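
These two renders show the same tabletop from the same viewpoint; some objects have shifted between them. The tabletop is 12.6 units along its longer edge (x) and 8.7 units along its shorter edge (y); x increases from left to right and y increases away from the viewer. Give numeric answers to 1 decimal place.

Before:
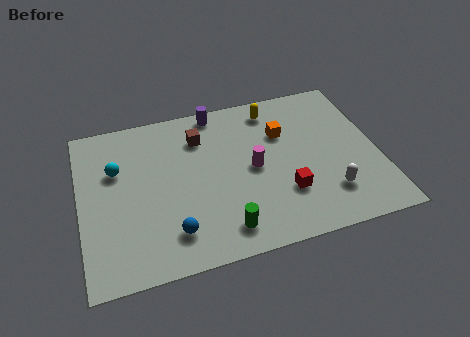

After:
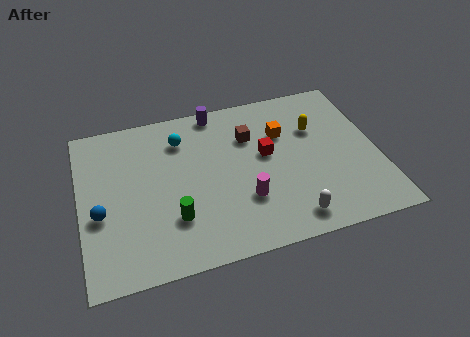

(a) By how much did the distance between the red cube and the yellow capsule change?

-2.4

They were about 4.8 units apart before and 2.4 after — 2.4 units closer together.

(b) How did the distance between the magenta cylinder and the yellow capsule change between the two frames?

+1.2

The distance was about 3.3 in the first image and 4.5 in the second, so they moved 1.2 units further apart.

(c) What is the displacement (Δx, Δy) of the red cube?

(-0.6, 2.3)

The red cube started near (8.5, 2.6) and ended near (7.9, 4.9).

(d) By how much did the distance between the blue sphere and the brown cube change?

+2.0

They were about 5.0 units apart before and 7.0 after — 2.0 units further apart.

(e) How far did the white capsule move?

1.9

The white capsule moved from about (10.3, 2.1) to (8.6, 1.2), a distance of √(1.7² + 0.9²) ≈ 1.9.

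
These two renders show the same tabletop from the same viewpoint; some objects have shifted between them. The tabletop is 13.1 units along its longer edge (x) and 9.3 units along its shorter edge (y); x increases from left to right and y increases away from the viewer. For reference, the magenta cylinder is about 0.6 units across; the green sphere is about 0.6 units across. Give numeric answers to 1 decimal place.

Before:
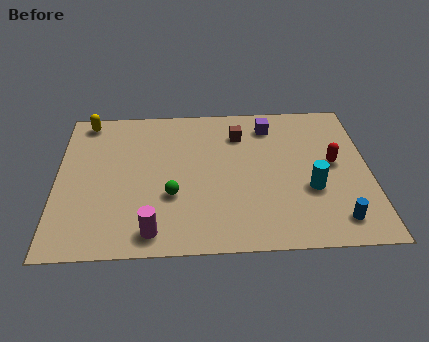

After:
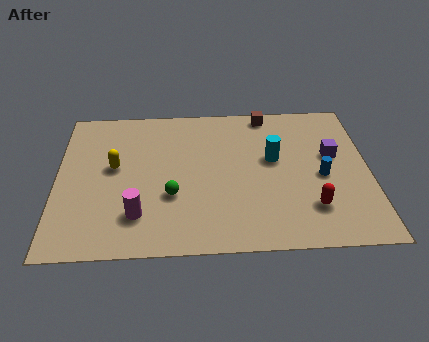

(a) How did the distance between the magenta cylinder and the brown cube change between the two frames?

+1.3

They were about 7.0 units apart before and 8.3 after — 1.3 units further apart.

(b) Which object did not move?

the green sphere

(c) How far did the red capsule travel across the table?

2.9

The red capsule was near (11.6, 5.0) before and (10.6, 2.3) after, so it travelled √(1.0² + 2.7²) ≈ 2.9 units.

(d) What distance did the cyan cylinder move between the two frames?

2.5

The cyan cylinder moved from about (10.6, 3.4) to (9.1, 5.4), a distance of √(1.5² + 2.0²) ≈ 2.5.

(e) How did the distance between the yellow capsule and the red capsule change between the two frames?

-2.2

The distance was about 10.9 in the first image and 8.7 in the second, so they moved 2.2 units closer together.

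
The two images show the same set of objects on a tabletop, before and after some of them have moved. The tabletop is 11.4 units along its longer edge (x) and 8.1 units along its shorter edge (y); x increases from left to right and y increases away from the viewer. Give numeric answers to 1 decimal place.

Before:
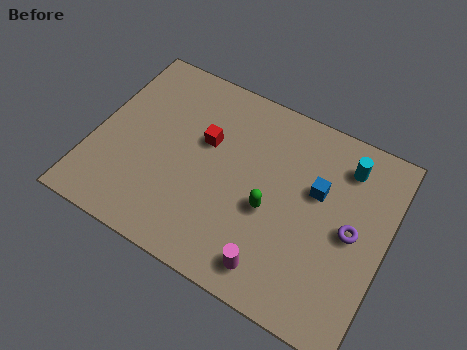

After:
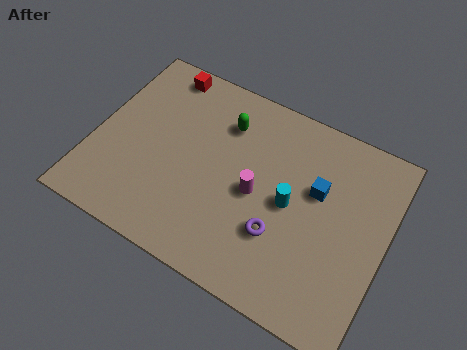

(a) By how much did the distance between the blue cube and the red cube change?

+2.5

They were about 4.4 units apart before and 6.9 after — 2.5 units further apart.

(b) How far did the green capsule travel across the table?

3.5

The green capsule moved from about (7.0, 3.4) to (4.8, 6.1), a distance of √(2.2² + 2.7²) ≈ 3.5.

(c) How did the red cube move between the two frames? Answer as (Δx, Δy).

(-2.1, 2.2)

The red cube was at about (4.2, 5.0) and moved to about (2.1, 7.2).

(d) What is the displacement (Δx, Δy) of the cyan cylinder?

(-1.8, -2.5)

The cyan cylinder was at about (9.5, 6.5) and moved to about (7.7, 4.0).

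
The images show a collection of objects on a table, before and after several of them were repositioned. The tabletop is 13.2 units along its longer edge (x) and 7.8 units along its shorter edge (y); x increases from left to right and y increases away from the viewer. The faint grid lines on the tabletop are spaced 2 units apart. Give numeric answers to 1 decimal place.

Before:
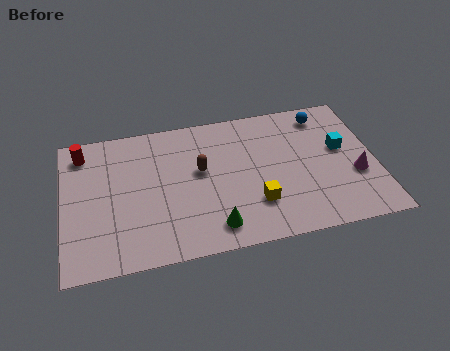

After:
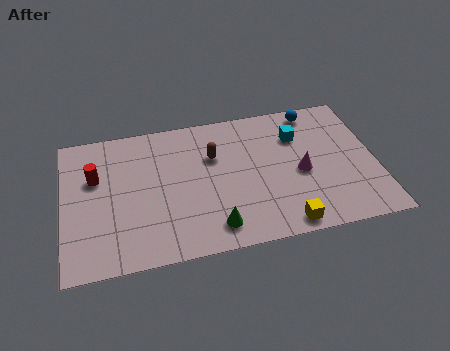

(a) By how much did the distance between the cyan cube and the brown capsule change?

-2.4

They were about 6.0 units apart before and 3.6 after — 2.4 units closer together.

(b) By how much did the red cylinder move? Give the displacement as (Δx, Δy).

(0.5, -1.5)

The red cylinder started near (0.9, 6.5) and ended near (1.4, 5.0).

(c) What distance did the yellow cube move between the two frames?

1.8

From (8.0, 2.2) to (9.1, 0.8), the yellow cube covered √(1.1² + 1.4²) ≈ 1.8 units.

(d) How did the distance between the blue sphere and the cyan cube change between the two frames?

-0.7

They were about 2.2 units apart before and 1.5 after — 0.7 units closer together.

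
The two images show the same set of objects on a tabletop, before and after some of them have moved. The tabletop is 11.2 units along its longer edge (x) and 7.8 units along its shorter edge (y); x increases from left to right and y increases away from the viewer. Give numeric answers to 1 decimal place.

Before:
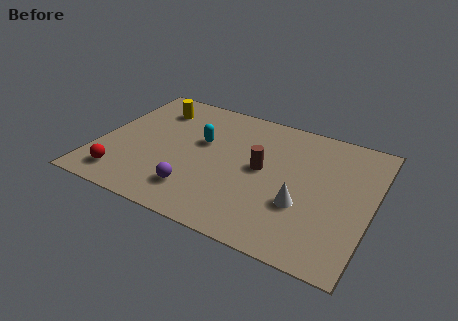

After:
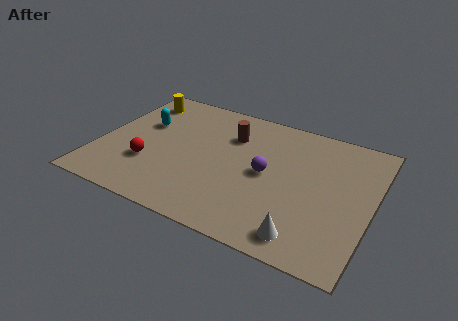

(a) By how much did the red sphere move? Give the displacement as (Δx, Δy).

(0.9, 1.2)

The red sphere started near (1.3, 1.3) and ended near (2.2, 2.5).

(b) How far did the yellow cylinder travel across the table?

0.9

The yellow cylinder was near (1.9, 6.1) before and (1.1, 6.4) after, so it travelled √(0.8² + 0.3²) ≈ 0.9 units.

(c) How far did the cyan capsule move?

2.5

The cyan capsule was near (4.1, 4.7) before and (1.6, 4.9) after, so it travelled √(2.5² + 0.2²) ≈ 2.5 units.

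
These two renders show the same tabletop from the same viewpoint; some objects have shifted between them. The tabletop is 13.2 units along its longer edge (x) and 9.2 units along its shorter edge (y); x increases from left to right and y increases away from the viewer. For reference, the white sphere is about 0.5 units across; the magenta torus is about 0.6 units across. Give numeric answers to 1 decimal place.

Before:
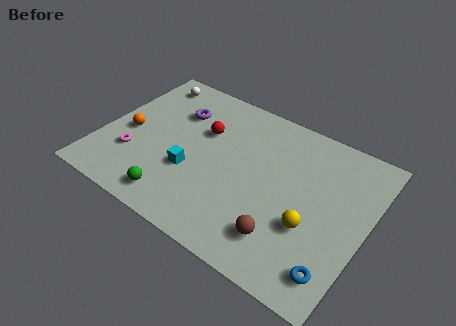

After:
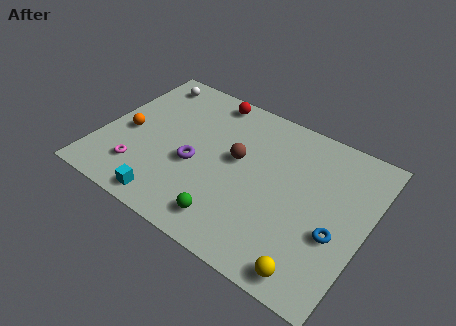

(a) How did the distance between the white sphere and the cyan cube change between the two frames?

+1.7

The distance was about 5.6 in the first image and 7.3 in the second, so they moved 1.7 units further apart.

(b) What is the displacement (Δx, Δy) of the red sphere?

(-0.1, 2.2)

The red sphere was at about (4.8, 6.0) and moved to about (4.7, 8.2).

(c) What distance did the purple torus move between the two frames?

3.2

The purple torus was near (3.3, 6.6) before and (4.8, 3.8) after, so it travelled √(1.5² + 2.8²) ≈ 3.2 units.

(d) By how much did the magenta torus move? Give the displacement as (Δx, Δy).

(0.5, -0.7)

From the two frames, the magenta torus sits at roughly (1.8, 2.8) before and (2.3, 2.1) after.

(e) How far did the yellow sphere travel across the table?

2.4

The yellow sphere was near (10.7, 3.3) before and (11.2, 1.0) after, so it travelled √(0.5² + 2.3²) ≈ 2.4 units.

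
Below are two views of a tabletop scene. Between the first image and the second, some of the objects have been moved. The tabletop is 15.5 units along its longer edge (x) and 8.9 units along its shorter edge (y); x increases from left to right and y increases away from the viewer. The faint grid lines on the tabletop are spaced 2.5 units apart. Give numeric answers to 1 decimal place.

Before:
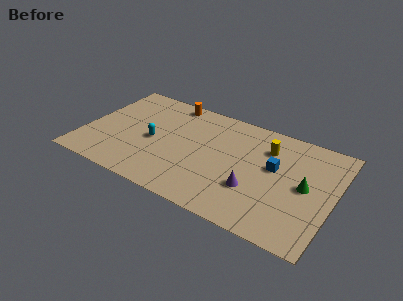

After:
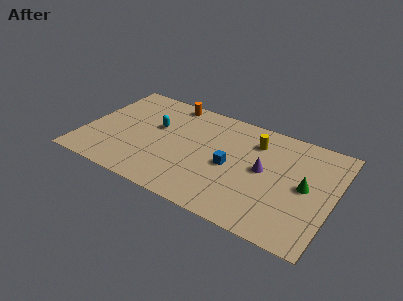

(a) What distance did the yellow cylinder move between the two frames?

0.8

From (11.2, 6.6) to (10.4, 6.8), the yellow cylinder covered √(0.8² + 0.2²) ≈ 0.8 units.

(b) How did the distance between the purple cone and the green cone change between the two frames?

-0.8

They were about 3.4 units apart before and 2.6 after — 0.8 units closer together.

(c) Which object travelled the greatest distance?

the blue cube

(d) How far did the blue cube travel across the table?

2.8

The blue cube moved from about (11.8, 5.2) to (9.2, 4.1), a distance of √(2.6² + 1.1²) ≈ 2.8.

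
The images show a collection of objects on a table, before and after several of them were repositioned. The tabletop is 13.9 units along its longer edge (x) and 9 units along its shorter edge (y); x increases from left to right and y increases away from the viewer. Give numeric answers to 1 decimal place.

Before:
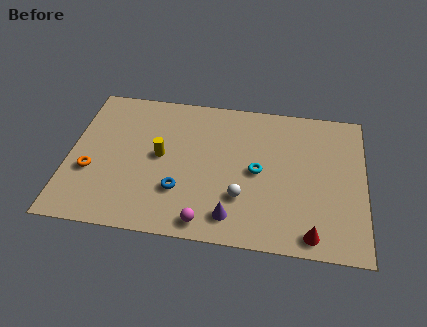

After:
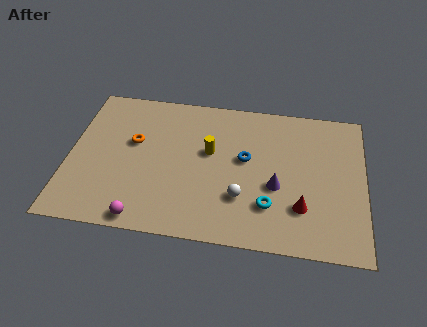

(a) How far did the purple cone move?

2.9

The purple cone was near (7.8, 1.5) before and (9.8, 3.6) after, so it travelled √(2.0² + 2.1²) ≈ 2.9 units.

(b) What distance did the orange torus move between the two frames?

2.8

The orange torus was near (1.1, 3.3) before and (3.0, 5.4) after, so it travelled √(1.9² + 2.1²) ≈ 2.8 units.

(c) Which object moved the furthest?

the blue torus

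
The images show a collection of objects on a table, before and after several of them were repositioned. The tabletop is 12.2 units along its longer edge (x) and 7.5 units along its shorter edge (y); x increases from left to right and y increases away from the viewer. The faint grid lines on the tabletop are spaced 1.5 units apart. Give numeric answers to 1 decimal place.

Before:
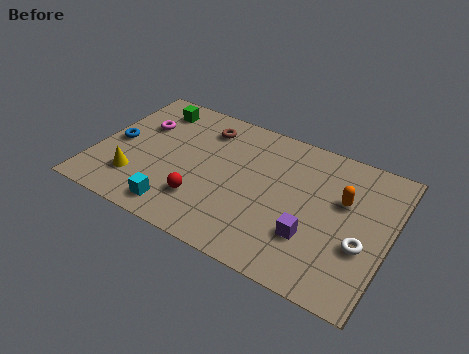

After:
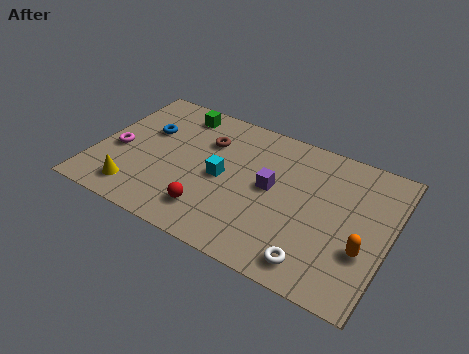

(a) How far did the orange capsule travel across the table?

2.4

The orange capsule was near (10.2, 4.7) before and (11.3, 2.6) after, so it travelled √(1.1² + 2.1²) ≈ 2.4 units.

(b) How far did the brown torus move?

0.7

From (4.2, 6.0) to (4.4, 5.3), the brown torus covered √(0.2² + 0.7²) ≈ 0.7 units.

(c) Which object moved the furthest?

the cyan cube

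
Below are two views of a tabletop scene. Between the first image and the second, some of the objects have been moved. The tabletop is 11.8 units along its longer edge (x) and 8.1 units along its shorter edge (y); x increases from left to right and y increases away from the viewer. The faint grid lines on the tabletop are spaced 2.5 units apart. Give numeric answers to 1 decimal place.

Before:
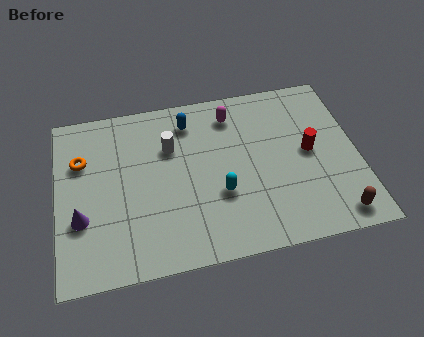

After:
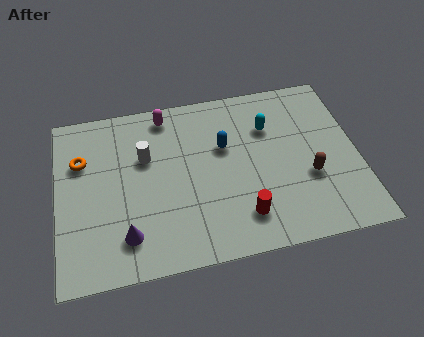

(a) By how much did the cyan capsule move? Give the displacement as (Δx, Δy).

(2.1, 2.8)

From the two frames, the cyan capsule sits at roughly (6.3, 2.9) before and (8.4, 5.7) after.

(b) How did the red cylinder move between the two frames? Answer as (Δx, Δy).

(-2.8, -2.5)

From the two frames, the red cylinder sits at roughly (9.9, 4.2) before and (7.1, 1.7) after.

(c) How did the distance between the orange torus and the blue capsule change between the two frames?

+1.2

Before: roughly 4.4 units apart; after: 5.6. That's 1.2 units further apart.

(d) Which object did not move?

the orange torus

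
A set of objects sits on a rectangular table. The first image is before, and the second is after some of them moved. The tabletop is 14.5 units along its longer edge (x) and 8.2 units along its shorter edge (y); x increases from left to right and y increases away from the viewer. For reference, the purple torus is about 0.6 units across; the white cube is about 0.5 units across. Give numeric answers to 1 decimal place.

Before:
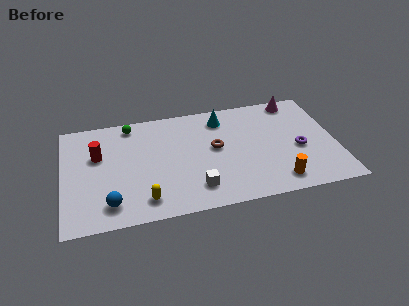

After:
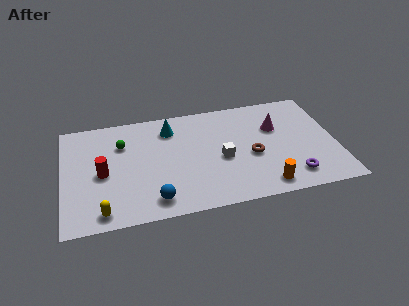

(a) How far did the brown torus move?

2.1

The brown torus was near (8.1, 4.5) before and (10.0, 3.5) after, so it travelled √(1.9² + 1.0²) ≈ 2.1 units.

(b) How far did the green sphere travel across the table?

1.5

From (3.7, 7.2) to (3.2, 5.8), the green sphere covered √(0.5² + 1.4²) ≈ 1.5 units.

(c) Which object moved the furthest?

the cyan cone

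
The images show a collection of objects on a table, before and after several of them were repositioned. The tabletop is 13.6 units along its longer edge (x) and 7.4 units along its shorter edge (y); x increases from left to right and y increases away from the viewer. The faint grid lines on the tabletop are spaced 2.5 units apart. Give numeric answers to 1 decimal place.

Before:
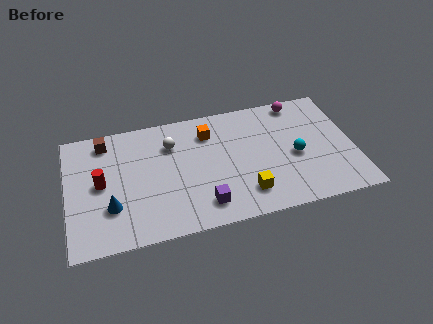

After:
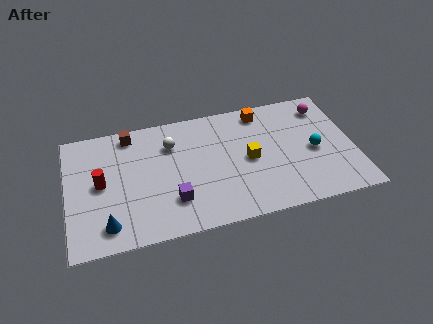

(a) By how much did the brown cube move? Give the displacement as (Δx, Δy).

(1.2, 0.2)

From the two frames, the brown cube sits at roughly (1.9, 6.3) before and (3.1, 6.5) after.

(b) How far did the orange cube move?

2.7

The orange cube moved from about (6.8, 5.7) to (9.4, 6.4), a distance of √(2.6² + 0.7²) ≈ 2.7.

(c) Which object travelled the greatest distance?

the orange cube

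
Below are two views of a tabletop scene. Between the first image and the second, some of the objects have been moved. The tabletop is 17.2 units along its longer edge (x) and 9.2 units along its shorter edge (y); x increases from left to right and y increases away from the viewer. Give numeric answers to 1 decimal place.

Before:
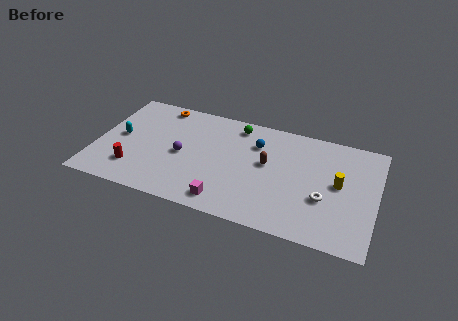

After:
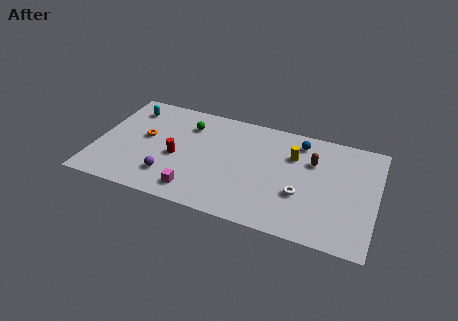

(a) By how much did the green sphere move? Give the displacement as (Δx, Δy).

(-3.0, -0.9)

The green sphere started near (8.4, 7.9) and ended near (5.4, 7.0).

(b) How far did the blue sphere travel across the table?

2.8

The blue sphere was near (9.7, 6.7) before and (12.3, 7.7) after, so it travelled √(2.6² + 1.0²) ≈ 2.8 units.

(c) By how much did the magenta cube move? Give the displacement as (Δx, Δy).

(-1.9, 0.2)

The magenta cube was at about (8.3, 1.3) and moved to about (6.4, 1.5).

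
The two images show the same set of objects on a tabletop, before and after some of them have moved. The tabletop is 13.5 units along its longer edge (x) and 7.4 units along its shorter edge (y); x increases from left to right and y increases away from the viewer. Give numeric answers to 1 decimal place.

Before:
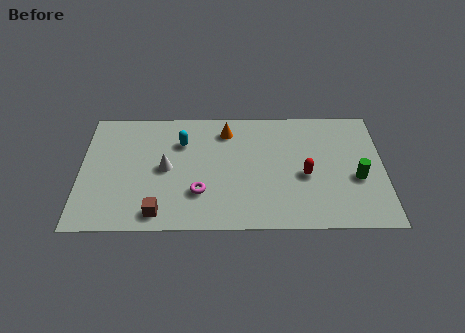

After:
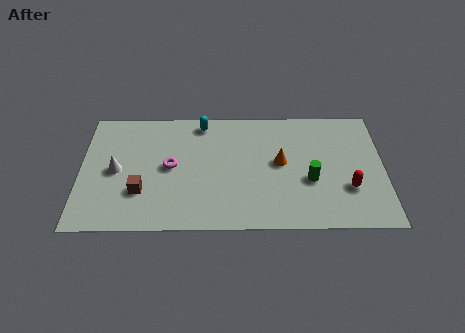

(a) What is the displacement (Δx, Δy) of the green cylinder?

(-2.1, -0.1)

The green cylinder was at about (12.3, 3.0) and moved to about (10.2, 2.9).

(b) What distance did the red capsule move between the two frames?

2.1

From (10.0, 3.2) to (11.9, 2.4), the red capsule covered √(1.9² + 0.8²) ≈ 2.1 units.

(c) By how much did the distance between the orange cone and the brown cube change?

+0.6

They were about 5.8 units apart before and 6.4 after — 0.6 units further apart.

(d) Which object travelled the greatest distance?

the orange cone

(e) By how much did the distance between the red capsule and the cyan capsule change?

+1.8

The distance was about 5.9 in the first image and 7.7 in the second, so they moved 1.8 units further apart.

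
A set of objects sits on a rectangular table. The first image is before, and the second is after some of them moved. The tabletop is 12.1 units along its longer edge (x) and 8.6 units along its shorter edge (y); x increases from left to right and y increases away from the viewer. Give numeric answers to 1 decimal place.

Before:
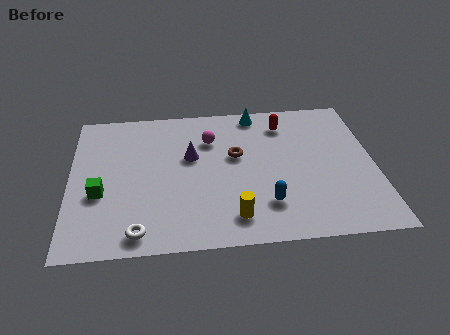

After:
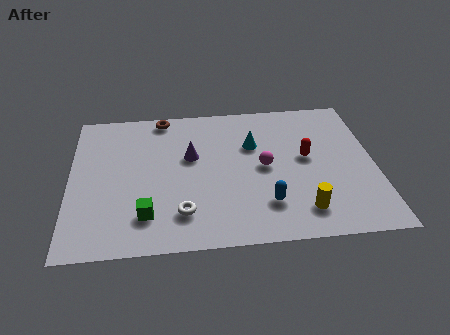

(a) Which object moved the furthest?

the brown torus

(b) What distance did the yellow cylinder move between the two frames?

2.7

From (6.4, 1.5) to (9.1, 1.6), the yellow cylinder covered √(2.7² + 0.1²) ≈ 2.7 units.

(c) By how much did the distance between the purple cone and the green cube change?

-0.3

The distance was about 4.1 in the first image and 3.8 in the second, so they moved 0.3 units closer together.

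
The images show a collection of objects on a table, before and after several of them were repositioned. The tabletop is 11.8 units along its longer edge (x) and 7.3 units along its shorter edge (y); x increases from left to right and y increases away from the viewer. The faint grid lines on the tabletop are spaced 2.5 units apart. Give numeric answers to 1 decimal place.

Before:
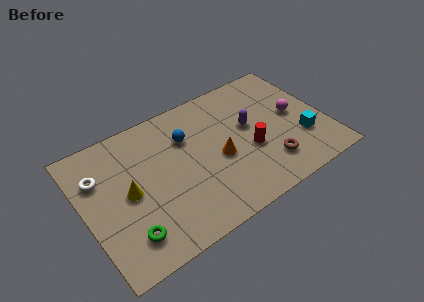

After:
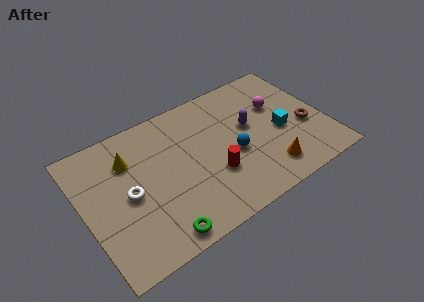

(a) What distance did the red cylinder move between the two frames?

1.9

From (8.0, 2.9) to (6.1, 2.5), the red cylinder covered √(1.9² + 0.4²) ≈ 1.9 units.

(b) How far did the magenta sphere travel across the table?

1.1

The magenta sphere was near (10.4, 3.8) before and (9.7, 4.7) after, so it travelled √(0.7² + 0.9²) ≈ 1.1 units.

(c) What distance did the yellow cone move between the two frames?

1.7

From (2.1, 3.6) to (2.4, 5.3), the yellow cone covered √(0.3² + 1.7²) ≈ 1.7 units.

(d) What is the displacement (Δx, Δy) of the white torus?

(1.2, -1.6)

The white torus was at about (0.9, 5.1) and moved to about (2.1, 3.5).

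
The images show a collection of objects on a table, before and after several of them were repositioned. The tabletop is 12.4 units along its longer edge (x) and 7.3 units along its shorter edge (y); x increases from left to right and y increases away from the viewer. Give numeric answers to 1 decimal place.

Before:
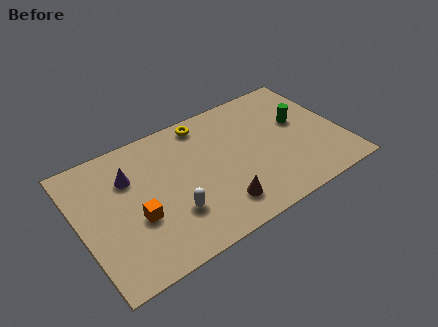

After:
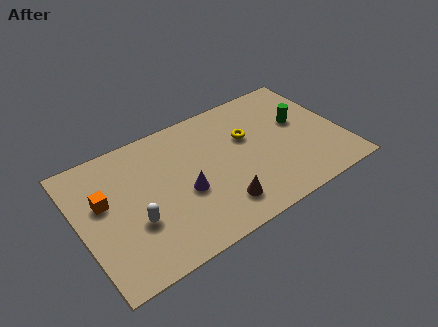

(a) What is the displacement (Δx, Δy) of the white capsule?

(-1.7, 0.4)

The white capsule was at about (4.1, 2.2) and moved to about (2.4, 2.6).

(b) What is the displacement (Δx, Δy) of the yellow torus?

(1.8, -1.8)

From the two frames, the yellow torus sits at roughly (6.3, 6.4) before and (8.1, 4.6) after.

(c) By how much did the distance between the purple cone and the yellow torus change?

-0.3

The distance was about 4.0 in the first image and 3.7 in the second, so they moved 0.3 units closer together.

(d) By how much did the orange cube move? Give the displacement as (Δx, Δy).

(-1.3, 1.6)

From the two frames, the orange cube sits at roughly (2.5, 2.8) before and (1.2, 4.4) after.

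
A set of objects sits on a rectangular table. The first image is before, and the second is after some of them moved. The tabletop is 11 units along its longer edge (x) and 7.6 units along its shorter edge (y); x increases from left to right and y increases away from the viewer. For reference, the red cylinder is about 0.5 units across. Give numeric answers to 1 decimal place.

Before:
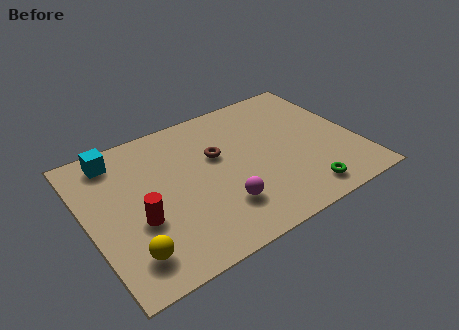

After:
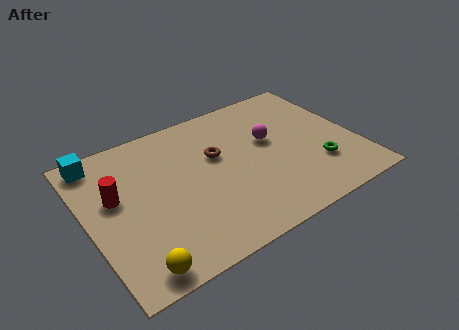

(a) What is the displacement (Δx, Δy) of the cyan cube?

(-0.7, 0.2)

The cyan cube was at about (1.5, 6.5) and moved to about (0.8, 6.7).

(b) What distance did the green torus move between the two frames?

1.4

From (8.3, 1.1) to (9.2, 2.2), the green torus covered √(0.9² + 1.1²) ≈ 1.4 units.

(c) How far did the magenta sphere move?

3.5

The magenta sphere moved from about (5.1, 2.0) to (7.6, 4.5), a distance of √(2.5² + 2.5²) ≈ 3.5.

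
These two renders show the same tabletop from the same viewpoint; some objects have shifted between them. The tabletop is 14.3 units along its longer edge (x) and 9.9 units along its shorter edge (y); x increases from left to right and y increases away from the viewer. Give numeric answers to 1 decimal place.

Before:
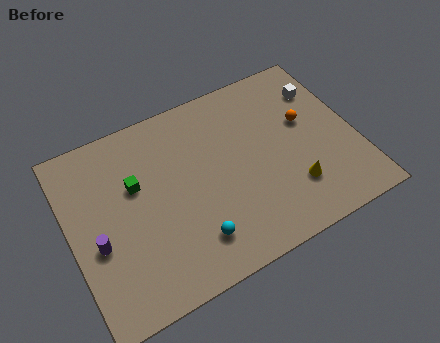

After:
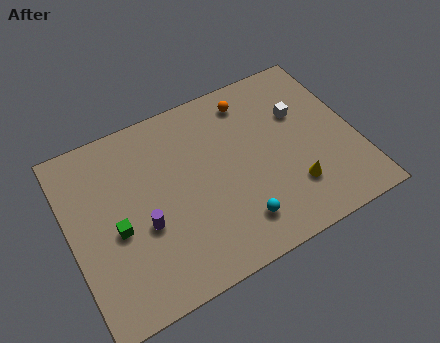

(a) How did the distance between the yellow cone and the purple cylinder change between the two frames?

-2.3

Before: roughly 9.7 units apart; after: 7.4. That's 2.3 units closer together.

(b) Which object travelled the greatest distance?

the orange sphere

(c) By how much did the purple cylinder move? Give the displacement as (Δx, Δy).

(2.3, -0.1)

The purple cylinder was at about (1.2, 4.0) and moved to about (3.5, 3.9).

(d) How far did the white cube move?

1.6

From (13.1, 7.4) to (11.8, 6.5), the white cube covered √(1.3² + 0.9²) ≈ 1.6 units.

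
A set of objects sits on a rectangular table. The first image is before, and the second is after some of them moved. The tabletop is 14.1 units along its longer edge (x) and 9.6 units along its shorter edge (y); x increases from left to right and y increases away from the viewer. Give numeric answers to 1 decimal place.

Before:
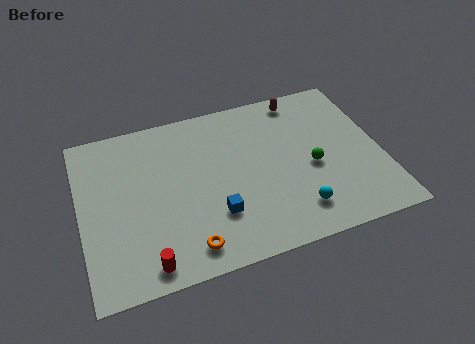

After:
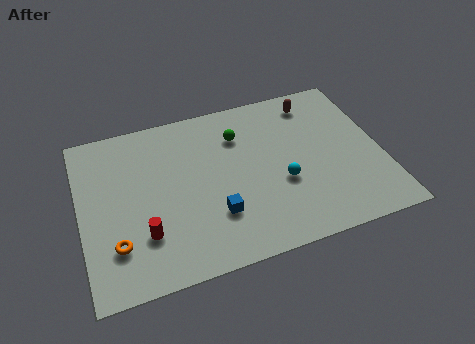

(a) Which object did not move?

the blue cube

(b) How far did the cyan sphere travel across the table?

1.9

The cyan sphere moved from about (9.8, 1.9) to (9.3, 3.7), a distance of √(0.5² + 1.8²) ≈ 1.9.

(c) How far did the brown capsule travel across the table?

0.7

The brown capsule was near (10.7, 8.5) before and (11.3, 8.1) after, so it travelled √(0.6² + 0.4²) ≈ 0.7 units.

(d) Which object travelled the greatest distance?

the green sphere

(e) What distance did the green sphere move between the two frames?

4.3

From (10.8, 4.2) to (7.6, 7.1), the green sphere covered √(3.2² + 2.9²) ≈ 4.3 units.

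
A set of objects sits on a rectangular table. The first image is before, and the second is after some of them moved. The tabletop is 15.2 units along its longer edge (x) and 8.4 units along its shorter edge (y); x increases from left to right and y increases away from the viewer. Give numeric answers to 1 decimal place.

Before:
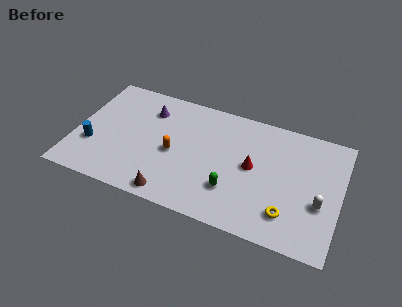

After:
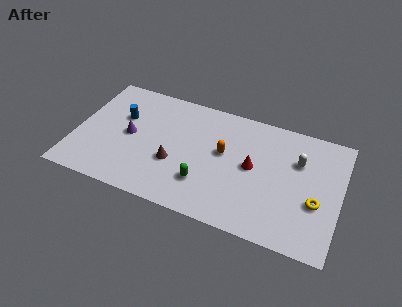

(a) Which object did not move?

the red cone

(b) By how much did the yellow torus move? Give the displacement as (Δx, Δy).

(1.5, 1.3)

The yellow torus started near (12.4, 1.9) and ended near (13.9, 3.2).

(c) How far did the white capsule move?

2.9

From (14.1, 3.2) to (12.7, 5.7), the white capsule covered √(1.4² + 2.5²) ≈ 2.9 units.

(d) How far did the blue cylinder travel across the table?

3.0

The blue cylinder was near (1.1, 2.8) before and (2.5, 5.4) after, so it travelled √(1.4² + 2.6²) ≈ 3.0 units.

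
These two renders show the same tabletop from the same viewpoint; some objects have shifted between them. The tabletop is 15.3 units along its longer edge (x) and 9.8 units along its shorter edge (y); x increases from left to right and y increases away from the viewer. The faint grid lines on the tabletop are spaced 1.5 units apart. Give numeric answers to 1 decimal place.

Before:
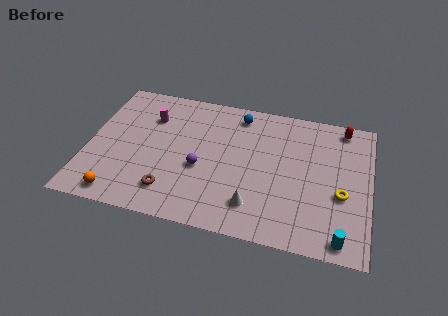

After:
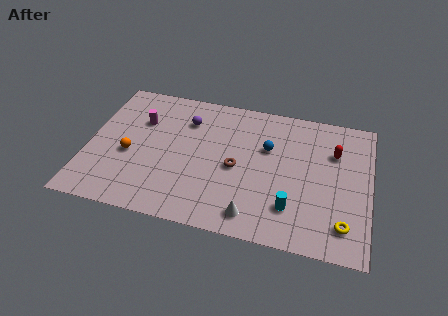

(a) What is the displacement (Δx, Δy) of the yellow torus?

(0.2, -2.0)

The yellow torus was at about (13.8, 3.9) and moved to about (14.0, 1.9).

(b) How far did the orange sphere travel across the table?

3.0

The orange sphere was near (2.0, 1.1) before and (2.3, 4.1) after, so it travelled √(0.3² + 3.0²) ≈ 3.0 units.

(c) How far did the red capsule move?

1.9

The red capsule was near (13.7, 8.7) before and (13.3, 6.8) after, so it travelled √(0.4² + 1.9²) ≈ 1.9 units.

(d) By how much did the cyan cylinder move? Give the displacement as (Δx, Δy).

(-2.7, 1.4)

The cyan cylinder was at about (13.9, 1.0) and moved to about (11.2, 2.4).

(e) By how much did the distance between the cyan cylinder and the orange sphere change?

-2.8

The distance was about 11.9 in the first image and 9.1 in the second, so they moved 2.8 units closer together.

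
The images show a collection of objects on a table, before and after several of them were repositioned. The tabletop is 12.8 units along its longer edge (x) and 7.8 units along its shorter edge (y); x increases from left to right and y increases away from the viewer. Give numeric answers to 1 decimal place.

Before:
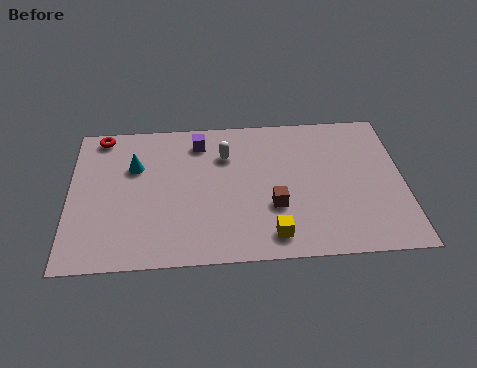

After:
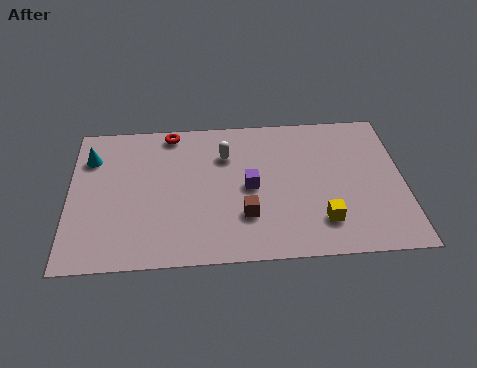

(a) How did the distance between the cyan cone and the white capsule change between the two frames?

+1.7

The distance was about 3.5 in the first image and 5.2 in the second, so they moved 1.7 units further apart.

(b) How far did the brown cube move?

1.2

The brown cube was near (7.8, 2.7) before and (6.7, 2.3) after, so it travelled √(1.1² + 0.4²) ≈ 1.2 units.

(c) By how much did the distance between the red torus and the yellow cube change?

-1.0

The distance was about 8.7 in the first image and 7.7 in the second, so they moved 1.0 units closer together.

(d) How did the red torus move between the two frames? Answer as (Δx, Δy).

(2.7, 0.0)

The red torus was at about (1.2, 7.0) and moved to about (3.9, 7.0).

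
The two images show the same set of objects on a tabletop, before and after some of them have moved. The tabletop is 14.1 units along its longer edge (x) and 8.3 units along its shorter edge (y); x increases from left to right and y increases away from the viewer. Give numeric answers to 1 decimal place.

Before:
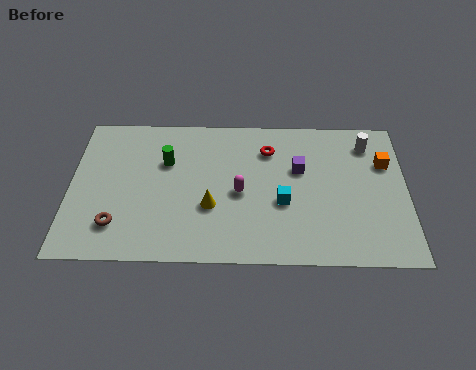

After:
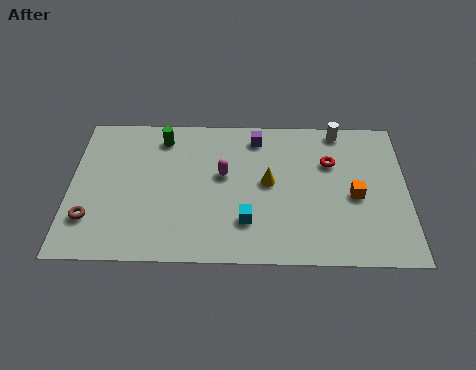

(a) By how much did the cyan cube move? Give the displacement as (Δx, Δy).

(-1.5, -1.1)

The cyan cube started near (8.9, 3.3) and ended near (7.4, 2.2).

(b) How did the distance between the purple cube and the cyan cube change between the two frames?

+2.8

Before: roughly 2.0 units apart; after: 4.8. That's 2.8 units further apart.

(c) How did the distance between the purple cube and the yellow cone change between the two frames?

-1.7

The distance was about 4.3 in the first image and 2.6 in the second, so they moved 1.7 units closer together.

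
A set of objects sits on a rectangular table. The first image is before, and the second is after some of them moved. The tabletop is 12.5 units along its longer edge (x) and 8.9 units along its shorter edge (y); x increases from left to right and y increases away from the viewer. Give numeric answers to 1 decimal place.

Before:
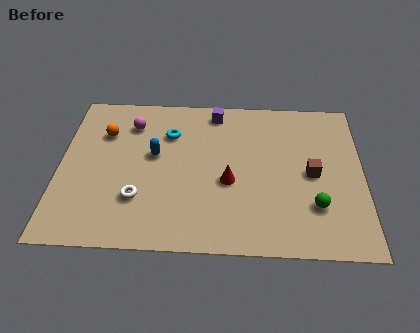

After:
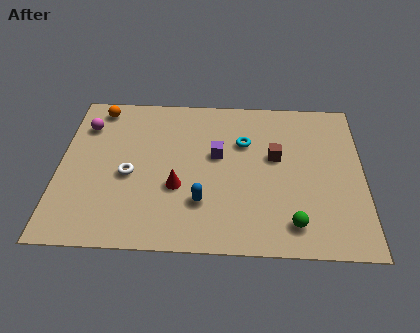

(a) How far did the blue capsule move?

3.3

From (3.9, 5.1) to (5.9, 2.5), the blue capsule covered √(2.0² + 2.6²) ≈ 3.3 units.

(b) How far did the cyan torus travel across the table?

3.1

The cyan torus was near (4.5, 6.4) before and (7.6, 6.0) after, so it travelled √(3.1² + 0.4²) ≈ 3.1 units.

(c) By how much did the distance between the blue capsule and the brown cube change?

-2.5

Before: roughly 6.5 units apart; after: 4.0. That's 2.5 units closer together.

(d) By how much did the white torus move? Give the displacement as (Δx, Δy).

(-0.4, 1.3)

The white torus was at about (3.3, 2.6) and moved to about (2.9, 3.9).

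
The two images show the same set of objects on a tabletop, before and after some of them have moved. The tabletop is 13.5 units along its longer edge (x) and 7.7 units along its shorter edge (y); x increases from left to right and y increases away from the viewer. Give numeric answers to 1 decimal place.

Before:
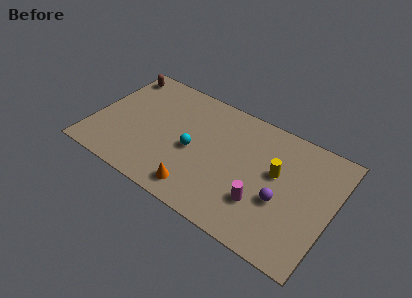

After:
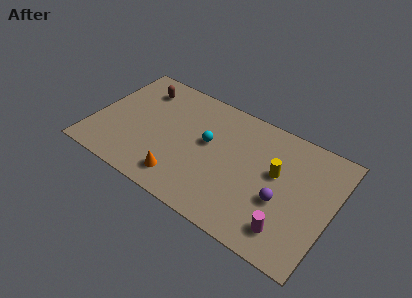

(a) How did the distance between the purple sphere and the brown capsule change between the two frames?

-1.5

The distance was about 10.6 in the first image and 9.1 in the second, so they moved 1.5 units closer together.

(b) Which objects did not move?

the yellow cylinder and the purple sphere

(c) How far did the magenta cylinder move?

1.8

The magenta cylinder was near (9.8, 2.3) before and (11.4, 1.5) after, so it travelled √(1.6² + 0.8²) ≈ 1.8 units.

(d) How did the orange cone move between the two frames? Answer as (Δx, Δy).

(-1.0, 0.2)

From the two frames, the orange cone sits at roughly (6.4, 1.2) before and (5.4, 1.4) after.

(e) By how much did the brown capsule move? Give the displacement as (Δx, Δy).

(1.4, -0.5)

The brown capsule was at about (0.8, 6.6) and moved to about (2.2, 6.1).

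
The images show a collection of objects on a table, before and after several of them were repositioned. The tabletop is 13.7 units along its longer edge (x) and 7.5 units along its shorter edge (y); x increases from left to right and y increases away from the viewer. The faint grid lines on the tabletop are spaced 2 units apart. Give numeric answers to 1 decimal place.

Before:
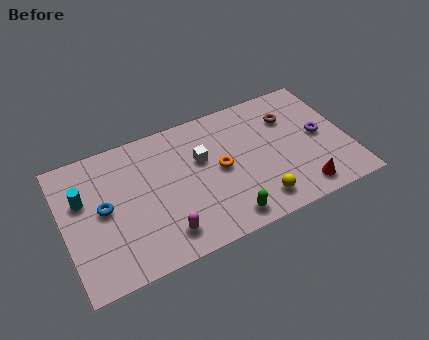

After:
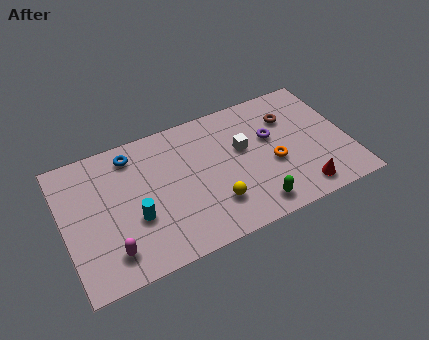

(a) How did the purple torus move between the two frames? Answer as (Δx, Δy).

(-2.3, 0.8)

The purple torus was at about (12.4, 3.8) and moved to about (10.1, 4.6).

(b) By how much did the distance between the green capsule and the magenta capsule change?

+3.9

The distance was about 2.9 in the first image and 6.8 in the second, so they moved 3.9 units further apart.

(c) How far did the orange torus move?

2.6

The orange torus moved from about (7.5, 3.8) to (10.0, 3.1), a distance of √(2.5² + 0.7²) ≈ 2.6.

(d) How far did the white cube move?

2.0

The white cube was near (6.7, 4.7) before and (8.7, 4.5) after, so it travelled √(2.0² + 0.2²) ≈ 2.0 units.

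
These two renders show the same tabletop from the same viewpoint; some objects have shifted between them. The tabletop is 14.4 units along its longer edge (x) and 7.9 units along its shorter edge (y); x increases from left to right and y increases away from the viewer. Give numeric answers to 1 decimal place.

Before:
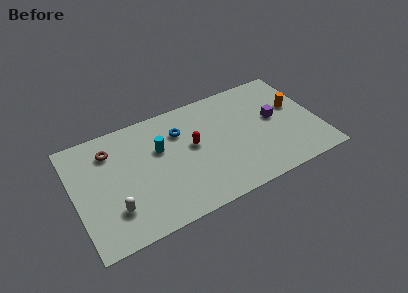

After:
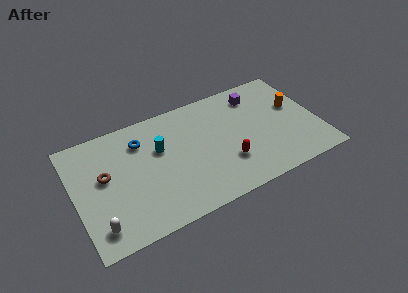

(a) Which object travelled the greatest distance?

the red capsule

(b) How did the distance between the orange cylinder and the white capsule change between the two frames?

+1.1

They were about 11.4 units apart before and 12.5 after — 1.1 units further apart.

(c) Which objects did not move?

the orange cylinder and the cyan cylinder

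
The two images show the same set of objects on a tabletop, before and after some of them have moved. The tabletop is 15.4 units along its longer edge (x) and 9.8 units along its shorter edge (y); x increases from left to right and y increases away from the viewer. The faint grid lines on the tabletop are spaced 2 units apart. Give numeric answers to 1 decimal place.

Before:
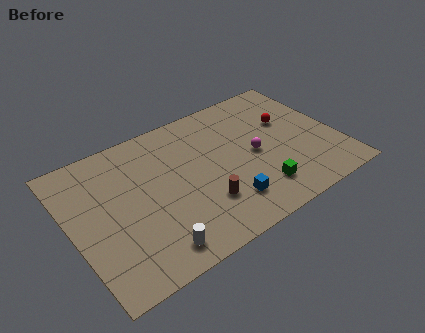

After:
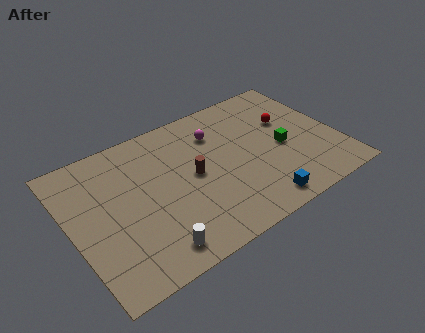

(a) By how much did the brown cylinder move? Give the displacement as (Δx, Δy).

(-0.2, 2.2)

From the two frames, the brown cylinder sits at roughly (7.2, 2.8) before and (7.0, 5.0) after.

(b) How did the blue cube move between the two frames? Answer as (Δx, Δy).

(1.7, -1.0)

The blue cube was at about (8.4, 2.2) and moved to about (10.1, 1.2).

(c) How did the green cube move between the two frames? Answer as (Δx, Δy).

(1.9, 2.3)

The green cube was at about (10.3, 2.1) and moved to about (12.2, 4.4).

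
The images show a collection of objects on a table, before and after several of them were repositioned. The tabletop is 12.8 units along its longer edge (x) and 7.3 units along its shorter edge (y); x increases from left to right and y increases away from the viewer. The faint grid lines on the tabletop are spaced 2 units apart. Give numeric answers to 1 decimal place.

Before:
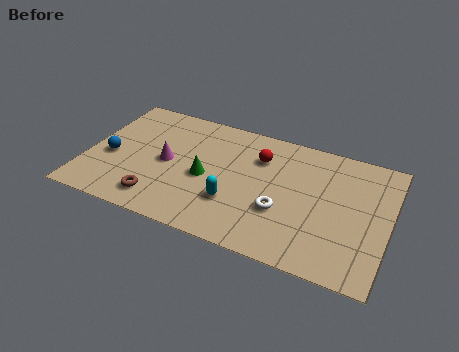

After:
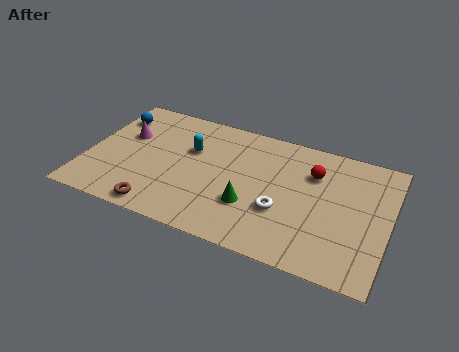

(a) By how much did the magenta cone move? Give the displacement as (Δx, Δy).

(-1.9, 1.0)

From the two frames, the magenta cone sits at roughly (3.4, 3.6) before and (1.5, 4.6) after.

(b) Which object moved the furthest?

the cyan capsule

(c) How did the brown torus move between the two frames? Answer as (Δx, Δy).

(0.1, -0.5)

From the two frames, the brown torus sits at roughly (3.3, 1.3) before and (3.4, 0.8) after.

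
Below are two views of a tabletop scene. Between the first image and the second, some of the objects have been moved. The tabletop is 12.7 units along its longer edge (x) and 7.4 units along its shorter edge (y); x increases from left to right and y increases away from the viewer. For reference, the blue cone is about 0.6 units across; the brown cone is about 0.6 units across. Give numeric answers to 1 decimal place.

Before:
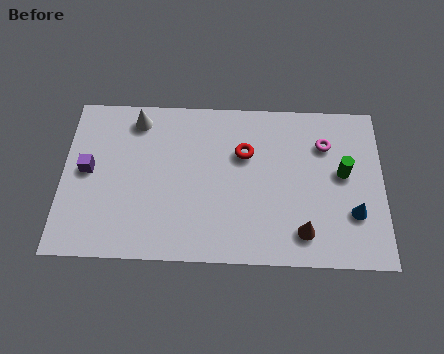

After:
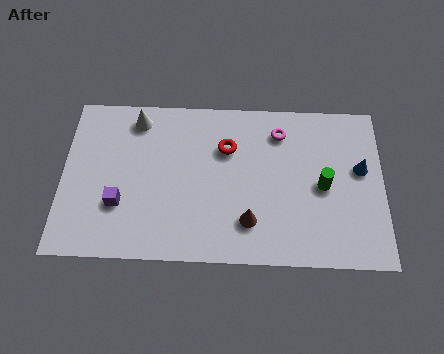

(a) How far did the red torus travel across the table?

0.7

The red torus moved from about (7.2, 4.9) to (6.5, 5.1), a distance of √(0.7² + 0.2²) ≈ 0.7.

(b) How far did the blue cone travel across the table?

2.0

The blue cone was near (11.5, 2.3) before and (11.8, 4.3) after, so it travelled √(0.3² + 2.0²) ≈ 2.0 units.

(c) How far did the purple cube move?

2.0

The purple cube moved from about (1.0, 3.9) to (2.3, 2.4), a distance of √(1.3² + 1.5²) ≈ 2.0.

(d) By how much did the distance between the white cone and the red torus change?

-0.7

Before: roughly 4.5 units apart; after: 3.8. That's 0.7 units closer together.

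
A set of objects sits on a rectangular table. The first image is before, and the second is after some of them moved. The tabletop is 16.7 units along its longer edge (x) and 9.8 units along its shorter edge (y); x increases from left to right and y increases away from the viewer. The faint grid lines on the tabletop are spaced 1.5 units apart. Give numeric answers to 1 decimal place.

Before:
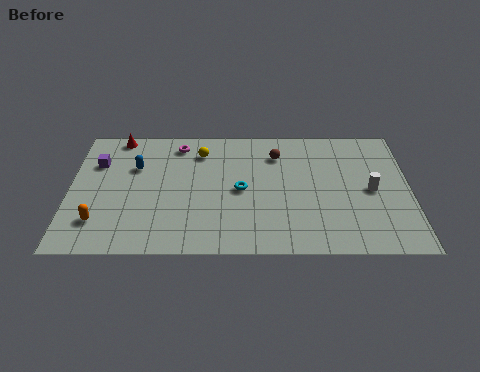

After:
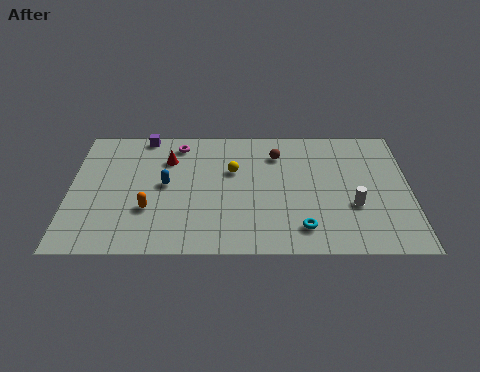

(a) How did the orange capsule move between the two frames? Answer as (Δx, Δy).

(2.4, 0.9)

The orange capsule was at about (1.5, 2.3) and moved to about (3.9, 3.2).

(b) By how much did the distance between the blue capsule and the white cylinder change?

-2.4

The distance was about 11.7 in the first image and 9.3 in the second, so they moved 2.4 units closer together.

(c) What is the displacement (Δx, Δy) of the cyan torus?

(3.0, -2.9)

From the two frames, the cyan torus sits at roughly (8.4, 4.7) before and (11.4, 1.8) after.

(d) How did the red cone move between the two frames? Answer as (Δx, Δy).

(2.5, -1.8)

From the two frames, the red cone sits at roughly (2.3, 8.9) before and (4.8, 7.1) after.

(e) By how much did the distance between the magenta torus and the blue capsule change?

+0.5

Before: roughly 2.8 units apart; after: 3.3. That's 0.5 units further apart.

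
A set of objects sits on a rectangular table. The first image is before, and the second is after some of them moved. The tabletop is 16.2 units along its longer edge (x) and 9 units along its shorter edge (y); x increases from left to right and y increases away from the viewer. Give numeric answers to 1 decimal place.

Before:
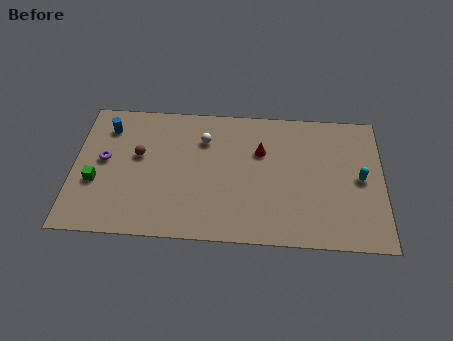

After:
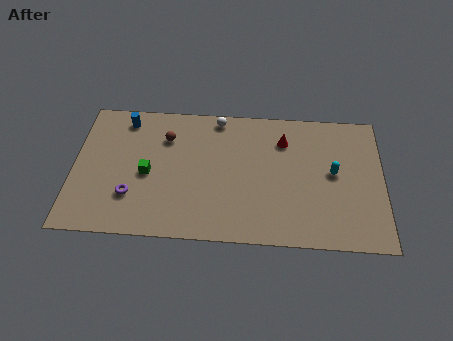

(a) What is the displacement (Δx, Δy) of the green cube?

(2.7, 0.7)

The green cube was at about (1.2, 3.4) and moved to about (3.9, 4.1).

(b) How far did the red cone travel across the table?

1.4

The red cone was near (9.8, 6.0) before and (11.0, 6.8) after, so it travelled √(1.2² + 0.8²) ≈ 1.4 units.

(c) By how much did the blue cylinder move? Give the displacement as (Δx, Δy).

(0.9, 0.6)

The blue cylinder started near (1.7, 7.1) and ended near (2.6, 7.7).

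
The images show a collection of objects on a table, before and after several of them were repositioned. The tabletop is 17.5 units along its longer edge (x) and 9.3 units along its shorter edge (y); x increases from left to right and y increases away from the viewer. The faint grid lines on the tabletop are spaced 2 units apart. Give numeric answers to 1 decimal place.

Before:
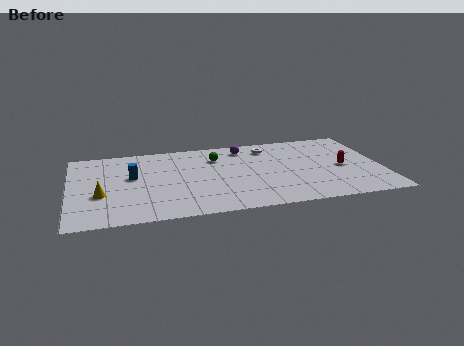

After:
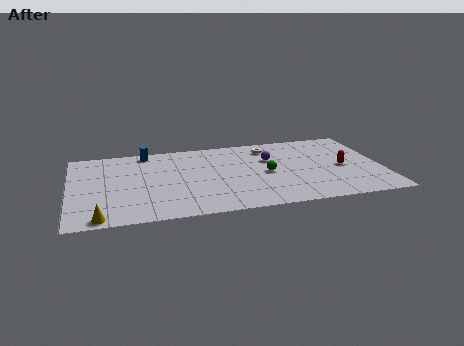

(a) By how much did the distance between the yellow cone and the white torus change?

+1.4

Before: roughly 10.4 units apart; after: 11.8. That's 1.4 units further apart.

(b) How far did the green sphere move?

3.7

The green sphere was near (8.3, 6.9) before and (11.0, 4.4) after, so it travelled √(2.7² + 2.5²) ≈ 3.7 units.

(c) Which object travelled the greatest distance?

the green sphere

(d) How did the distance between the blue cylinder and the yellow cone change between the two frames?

+5.4

Before: roughly 2.6 units apart; after: 8.0. That's 5.4 units further apart.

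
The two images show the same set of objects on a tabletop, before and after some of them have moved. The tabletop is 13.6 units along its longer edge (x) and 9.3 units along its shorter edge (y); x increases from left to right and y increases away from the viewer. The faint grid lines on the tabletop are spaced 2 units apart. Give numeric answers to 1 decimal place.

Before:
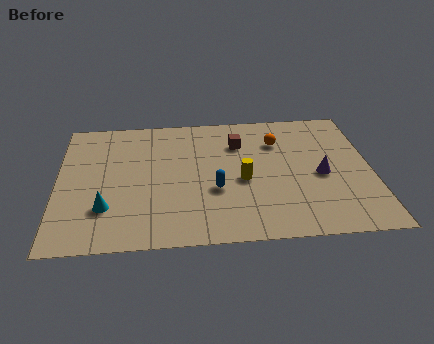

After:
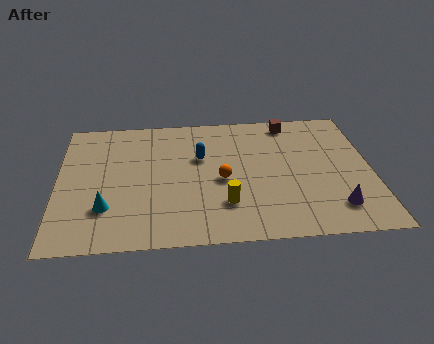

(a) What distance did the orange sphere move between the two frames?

3.6

The orange sphere moved from about (9.6, 6.8) to (7.1, 4.2), a distance of √(2.5² + 2.6²) ≈ 3.6.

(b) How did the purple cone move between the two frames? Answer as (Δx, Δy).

(0.5, -2.3)

The purple cone was at about (11.4, 4.2) and moved to about (11.9, 1.9).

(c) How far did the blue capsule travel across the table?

2.5

The blue capsule was near (6.8, 3.5) before and (6.2, 5.9) after, so it travelled √(0.6² + 2.4²) ≈ 2.5 units.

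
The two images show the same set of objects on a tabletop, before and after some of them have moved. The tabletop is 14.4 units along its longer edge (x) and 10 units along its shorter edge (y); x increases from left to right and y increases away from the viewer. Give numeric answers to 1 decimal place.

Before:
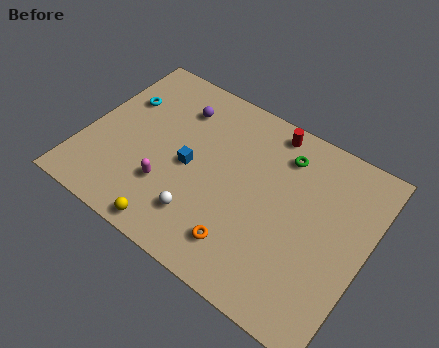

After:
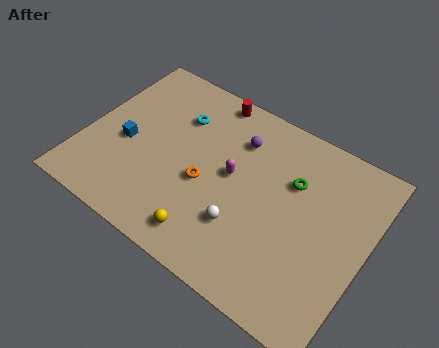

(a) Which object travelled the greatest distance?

the magenta capsule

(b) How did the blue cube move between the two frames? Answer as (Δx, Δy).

(-3.3, -0.4)

The blue cube started near (5.4, 4.7) and ended near (2.1, 4.3).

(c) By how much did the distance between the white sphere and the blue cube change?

+3.9

The distance was about 2.6 in the first image and 6.5 in the second, so they moved 3.9 units further apart.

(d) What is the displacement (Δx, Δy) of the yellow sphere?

(1.7, 0.6)

The yellow sphere started near (5.3, 0.9) and ended near (7.0, 1.5).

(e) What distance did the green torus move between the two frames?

1.4

From (9.7, 7.9) to (10.4, 6.7), the green torus covered √(0.7² + 1.2²) ≈ 1.4 units.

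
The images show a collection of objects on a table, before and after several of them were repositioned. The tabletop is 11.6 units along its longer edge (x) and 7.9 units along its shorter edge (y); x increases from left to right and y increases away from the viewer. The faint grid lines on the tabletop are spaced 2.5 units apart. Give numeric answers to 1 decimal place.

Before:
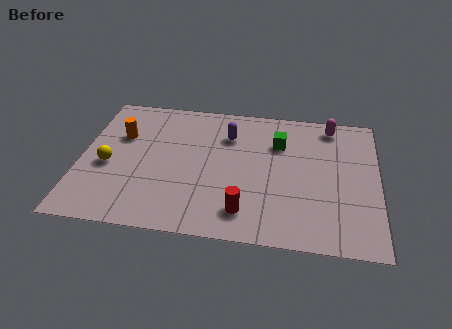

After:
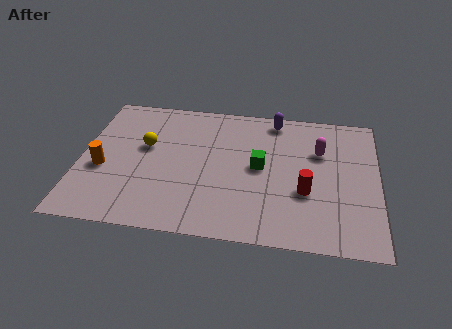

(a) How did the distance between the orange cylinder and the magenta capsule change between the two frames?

+0.3

Before: roughly 8.4 units apart; after: 8.7. That's 0.3 units further apart.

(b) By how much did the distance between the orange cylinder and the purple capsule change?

+3.4

Before: roughly 4.2 units apart; after: 7.6. That's 3.4 units further apart.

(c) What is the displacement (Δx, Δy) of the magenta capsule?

(-0.4, -1.6)

The magenta capsule was at about (9.7, 6.9) and moved to about (9.3, 5.3).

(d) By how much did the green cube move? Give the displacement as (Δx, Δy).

(-0.7, -1.5)

The green cube was at about (7.7, 5.6) and moved to about (7.0, 4.1).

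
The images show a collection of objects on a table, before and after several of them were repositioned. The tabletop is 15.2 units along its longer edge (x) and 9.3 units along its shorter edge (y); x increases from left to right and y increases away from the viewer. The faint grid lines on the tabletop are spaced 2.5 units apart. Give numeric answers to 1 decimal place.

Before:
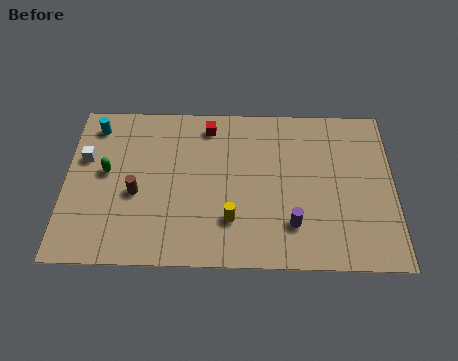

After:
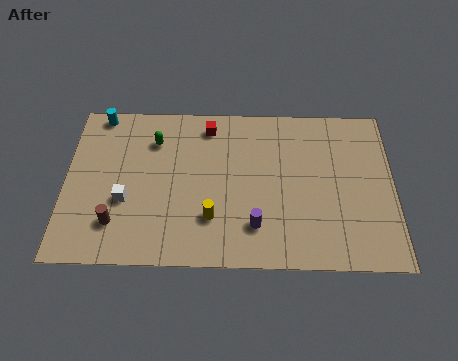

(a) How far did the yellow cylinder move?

0.9

The yellow cylinder moved from about (7.7, 2.5) to (6.8, 2.6), a distance of √(0.9² + 0.1²) ≈ 0.9.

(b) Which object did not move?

the red cube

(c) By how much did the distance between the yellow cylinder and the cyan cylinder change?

-0.4

The distance was about 8.3 in the first image and 7.9 in the second, so they moved 0.4 units closer together.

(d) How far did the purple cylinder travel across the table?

1.7

The purple cylinder moved from about (10.5, 2.3) to (8.8, 2.2), a distance of √(1.7² + 0.1²) ≈ 1.7.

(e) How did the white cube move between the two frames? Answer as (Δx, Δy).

(1.9, -2.4)

The white cube was at about (0.9, 5.9) and moved to about (2.8, 3.5).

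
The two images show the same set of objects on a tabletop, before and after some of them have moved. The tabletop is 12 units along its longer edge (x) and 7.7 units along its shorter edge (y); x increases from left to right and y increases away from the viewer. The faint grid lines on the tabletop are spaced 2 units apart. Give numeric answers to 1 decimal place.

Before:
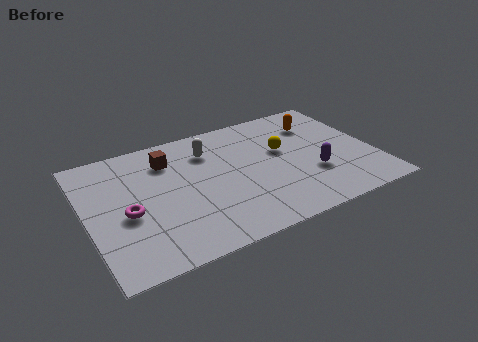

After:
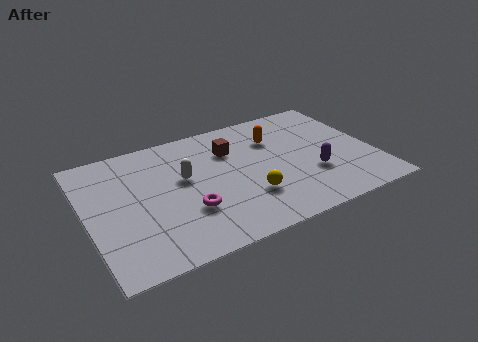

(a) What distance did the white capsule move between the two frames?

1.8

The white capsule moved from about (5.3, 5.8) to (4.1, 4.5), a distance of √(1.2² + 1.3²) ≈ 1.8.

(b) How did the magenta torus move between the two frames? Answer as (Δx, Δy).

(2.4, -0.8)

The magenta torus started near (1.6, 3.3) and ended near (4.0, 2.5).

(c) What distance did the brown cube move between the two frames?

2.6

The brown cube moved from about (3.6, 5.9) to (6.2, 5.5), a distance of √(2.6² + 0.4²) ≈ 2.6.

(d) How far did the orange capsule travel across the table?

1.9

The orange capsule moved from about (10.0, 5.8) to (8.1, 5.5), a distance of √(1.9² + 0.3²) ≈ 1.9.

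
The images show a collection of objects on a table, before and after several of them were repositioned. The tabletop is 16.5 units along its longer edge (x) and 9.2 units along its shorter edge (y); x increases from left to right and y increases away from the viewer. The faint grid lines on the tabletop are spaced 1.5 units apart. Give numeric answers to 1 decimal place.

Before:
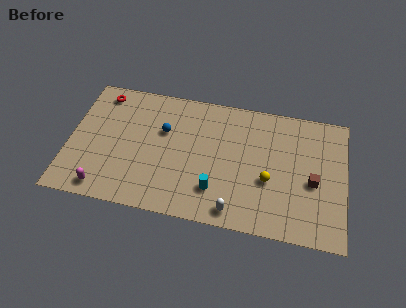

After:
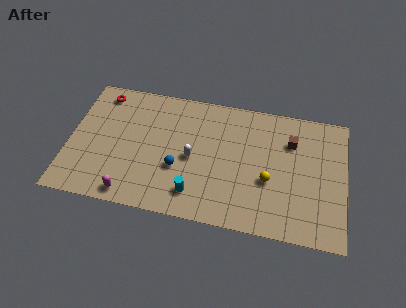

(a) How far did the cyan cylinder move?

1.3

The cyan cylinder was near (8.9, 2.3) before and (7.7, 1.8) after, so it travelled √(1.2² + 0.5²) ≈ 1.3 units.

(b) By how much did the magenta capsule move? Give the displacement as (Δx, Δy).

(1.6, -0.1)

From the two frames, the magenta capsule sits at roughly (2.3, 1.1) before and (3.9, 1.0) after.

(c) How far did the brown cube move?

3.0

The brown cube was near (14.6, 4.0) before and (13.2, 6.6) after, so it travelled √(1.4² + 2.6²) ≈ 3.0 units.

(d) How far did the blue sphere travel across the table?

2.7

The blue sphere moved from about (5.6, 5.9) to (6.6, 3.4), a distance of √(1.0² + 2.5²) ≈ 2.7.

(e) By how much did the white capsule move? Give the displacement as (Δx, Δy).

(-2.7, 3.2)

The white capsule was at about (10.1, 1.1) and moved to about (7.4, 4.3).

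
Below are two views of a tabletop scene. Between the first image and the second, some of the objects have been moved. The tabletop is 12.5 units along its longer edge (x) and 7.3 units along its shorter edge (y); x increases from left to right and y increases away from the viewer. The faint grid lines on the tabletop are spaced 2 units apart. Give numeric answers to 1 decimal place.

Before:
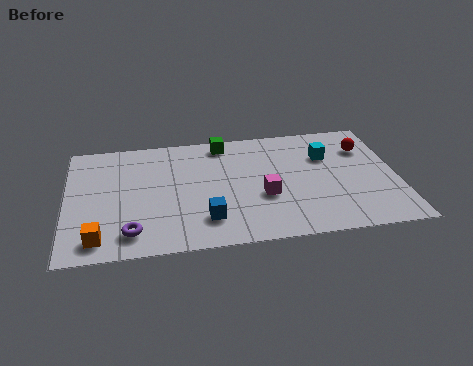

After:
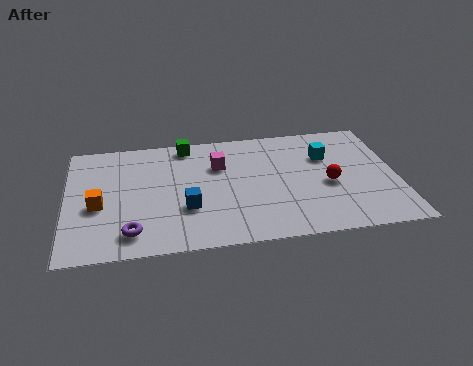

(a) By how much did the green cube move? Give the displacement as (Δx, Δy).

(-1.4, 0.1)

The green cube was at about (6.0, 6.4) and moved to about (4.6, 6.5).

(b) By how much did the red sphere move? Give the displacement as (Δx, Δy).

(-1.5, -2.1)

From the two frames, the red sphere sits at roughly (11.4, 5.3) before and (9.9, 3.2) after.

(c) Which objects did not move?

the purple torus and the cyan cube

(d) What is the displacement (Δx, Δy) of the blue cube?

(-0.7, 0.8)

From the two frames, the blue cube sits at roughly (5.2, 1.7) before and (4.5, 2.5) after.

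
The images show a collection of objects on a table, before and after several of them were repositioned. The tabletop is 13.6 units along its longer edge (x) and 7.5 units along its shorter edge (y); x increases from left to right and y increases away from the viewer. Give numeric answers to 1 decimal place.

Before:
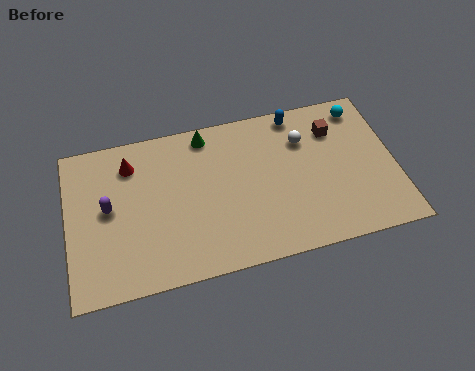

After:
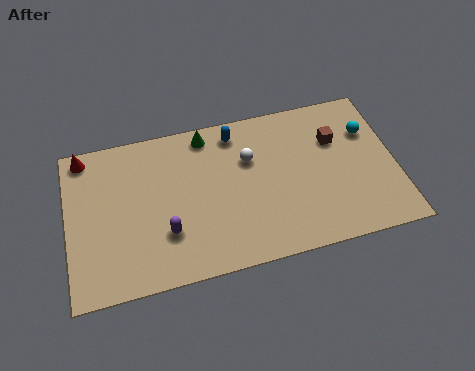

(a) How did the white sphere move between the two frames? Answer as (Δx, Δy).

(-2.3, -0.4)

From the two frames, the white sphere sits at roughly (9.9, 5.4) before and (7.6, 5.0) after.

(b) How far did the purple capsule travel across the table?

2.9

The purple capsule was near (1.7, 4.0) before and (4.0, 2.3) after, so it travelled √(2.3² + 1.7²) ≈ 2.9 units.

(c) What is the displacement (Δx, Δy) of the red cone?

(-1.9, 0.8)

The red cone was at about (2.7, 5.9) and moved to about (0.8, 6.7).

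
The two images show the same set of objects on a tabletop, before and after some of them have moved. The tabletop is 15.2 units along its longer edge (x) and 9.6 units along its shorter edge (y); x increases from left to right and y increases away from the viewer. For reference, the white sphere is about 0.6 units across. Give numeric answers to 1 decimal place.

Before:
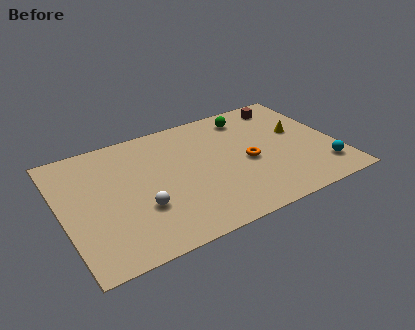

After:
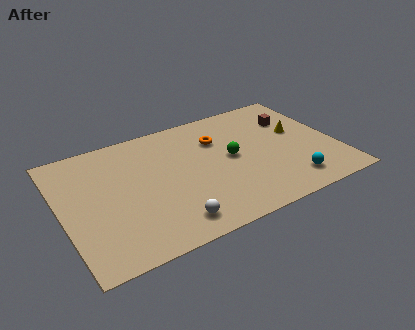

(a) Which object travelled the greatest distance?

the green sphere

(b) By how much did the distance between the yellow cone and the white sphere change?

-0.7

They were about 9.5 units apart before and 8.8 after — 0.7 units closer together.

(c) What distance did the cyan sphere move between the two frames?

1.9

The cyan sphere was near (14.1, 2.0) before and (12.2, 1.7) after, so it travelled √(1.9² + 0.3²) ≈ 1.9 units.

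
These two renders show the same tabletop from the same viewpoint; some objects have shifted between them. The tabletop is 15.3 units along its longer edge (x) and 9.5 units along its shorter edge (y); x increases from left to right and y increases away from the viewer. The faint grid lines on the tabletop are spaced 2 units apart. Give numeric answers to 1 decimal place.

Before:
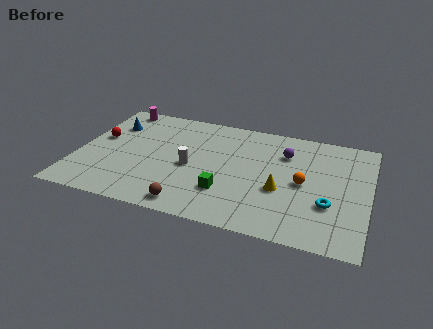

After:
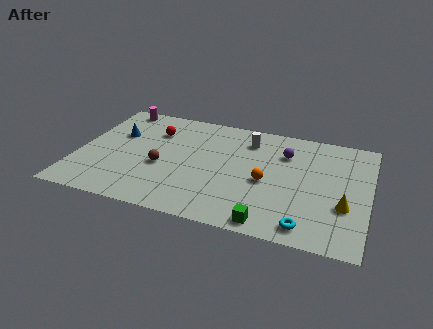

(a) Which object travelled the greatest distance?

the white cylinder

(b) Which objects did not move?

the magenta cylinder and the purple sphere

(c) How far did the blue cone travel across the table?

0.9

From (1.5, 6.9) to (1.9, 6.1), the blue cone covered √(0.4² + 0.8²) ≈ 0.9 units.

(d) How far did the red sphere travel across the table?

3.1

The red sphere was near (1.0, 5.5) before and (3.8, 6.9) after, so it travelled √(2.8² + 1.4²) ≈ 3.1 units.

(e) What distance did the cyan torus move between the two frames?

2.2

The cyan torus was near (13.3, 3.2) before and (12.3, 1.2) after, so it travelled √(1.0² + 2.0²) ≈ 2.2 units.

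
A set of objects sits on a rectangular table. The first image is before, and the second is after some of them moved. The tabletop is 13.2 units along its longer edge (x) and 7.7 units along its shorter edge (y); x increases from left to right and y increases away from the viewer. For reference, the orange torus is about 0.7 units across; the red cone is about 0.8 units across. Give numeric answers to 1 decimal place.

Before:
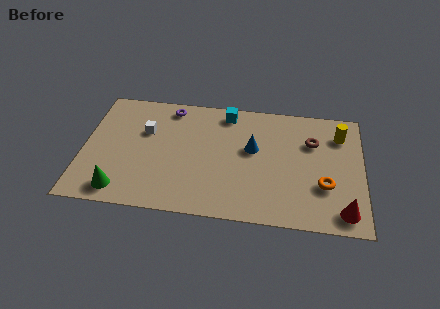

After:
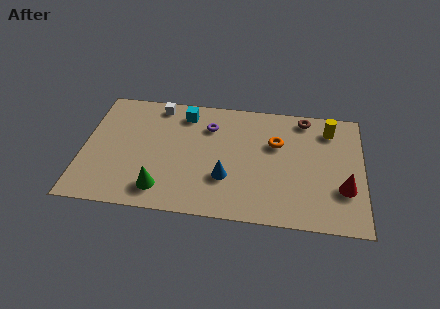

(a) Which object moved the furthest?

the orange torus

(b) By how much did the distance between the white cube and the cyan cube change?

-2.8

The distance was about 4.2 in the first image and 1.4 in the second, so they moved 2.8 units closer together.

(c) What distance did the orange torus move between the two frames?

3.3

From (11.4, 2.6) to (9.1, 5.0), the orange torus covered √(2.3² + 2.4²) ≈ 3.3 units.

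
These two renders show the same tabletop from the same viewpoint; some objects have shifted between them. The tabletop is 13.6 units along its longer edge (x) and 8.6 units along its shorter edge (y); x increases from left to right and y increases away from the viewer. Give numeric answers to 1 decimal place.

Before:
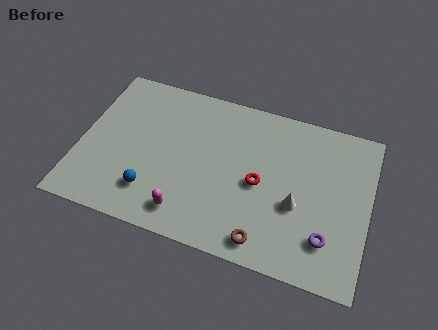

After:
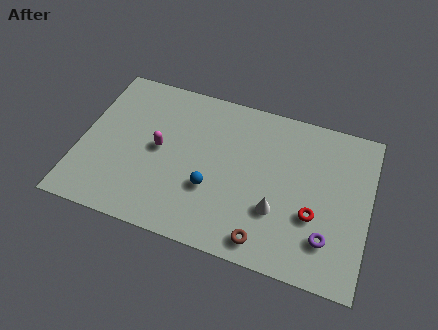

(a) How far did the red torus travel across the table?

2.8

From (8.5, 4.0) to (11.1, 3.1), the red torus covered √(2.6² + 0.9²) ≈ 2.8 units.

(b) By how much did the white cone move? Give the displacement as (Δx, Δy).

(-0.9, -0.6)

The white cone started near (10.3, 3.4) and ended near (9.4, 2.8).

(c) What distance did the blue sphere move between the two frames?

2.9

From (3.6, 2.0) to (6.3, 3.0), the blue sphere covered √(2.7² + 1.0²) ≈ 2.9 units.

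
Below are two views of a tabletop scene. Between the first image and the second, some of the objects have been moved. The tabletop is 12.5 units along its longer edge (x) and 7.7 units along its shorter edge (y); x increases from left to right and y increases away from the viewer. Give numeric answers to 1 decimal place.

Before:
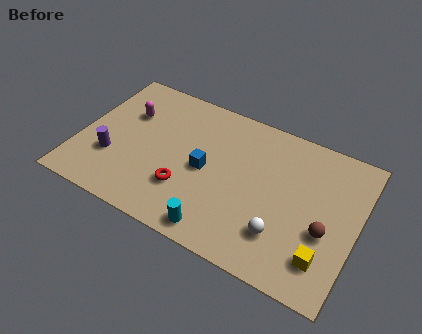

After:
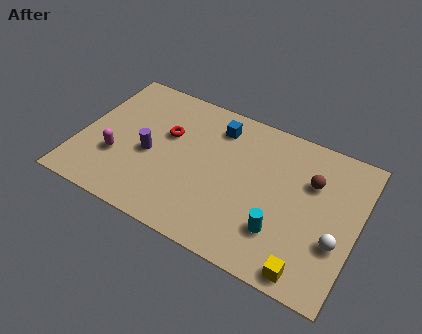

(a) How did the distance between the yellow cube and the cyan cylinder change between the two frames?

-2.8

The distance was about 4.7 in the first image and 1.9 in the second, so they moved 2.8 units closer together.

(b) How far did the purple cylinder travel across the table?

1.8

The purple cylinder moved from about (1.6, 2.5) to (3.2, 3.4), a distance of √(1.6² + 0.9²) ≈ 1.8.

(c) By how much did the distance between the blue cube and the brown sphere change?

-1.0

Before: roughly 5.5 units apart; after: 4.5. That's 1.0 units closer together.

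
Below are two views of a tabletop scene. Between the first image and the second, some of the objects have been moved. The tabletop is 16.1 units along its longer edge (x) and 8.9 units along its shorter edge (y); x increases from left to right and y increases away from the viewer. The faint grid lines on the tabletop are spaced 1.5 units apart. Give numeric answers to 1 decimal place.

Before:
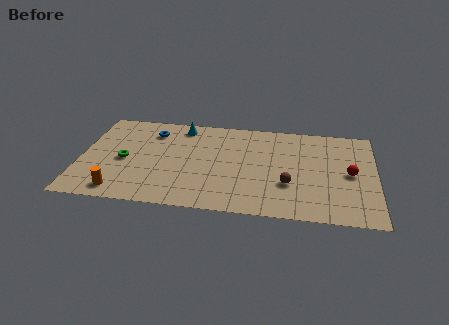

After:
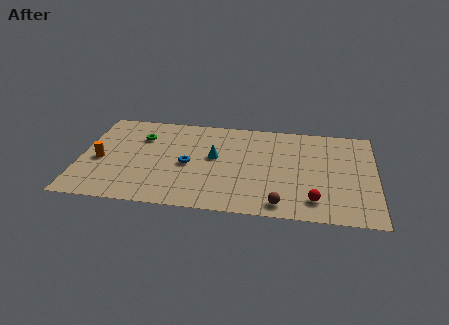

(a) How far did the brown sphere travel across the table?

1.9

The brown sphere was near (11.4, 3.0) before and (11.0, 1.1) after, so it travelled √(0.4² + 1.9²) ≈ 1.9 units.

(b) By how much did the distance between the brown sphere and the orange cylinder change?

+1.0

They were about 9.3 units apart before and 10.3 after — 1.0 units further apart.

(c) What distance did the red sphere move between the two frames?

3.3

The red sphere was near (14.7, 4.4) before and (12.8, 1.7) after, so it travelled √(1.9² + 2.7²) ≈ 3.3 units.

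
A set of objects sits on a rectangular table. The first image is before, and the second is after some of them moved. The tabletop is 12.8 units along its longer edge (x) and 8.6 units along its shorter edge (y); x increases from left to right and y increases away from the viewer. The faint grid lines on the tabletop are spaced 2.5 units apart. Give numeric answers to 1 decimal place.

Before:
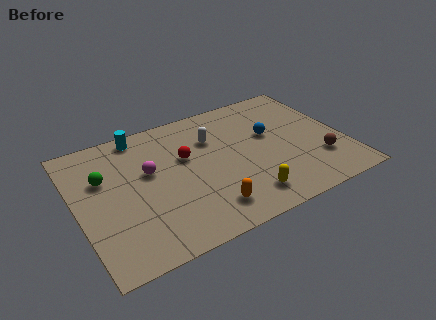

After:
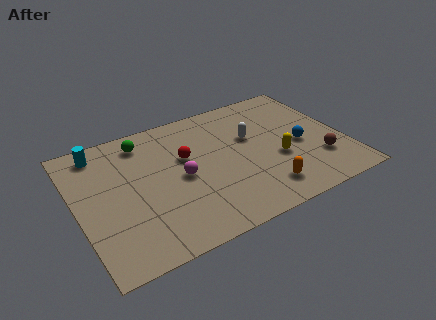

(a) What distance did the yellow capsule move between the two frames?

2.6

The yellow capsule was near (7.6, 1.5) before and (9.5, 3.3) after, so it travelled √(1.9² + 1.8²) ≈ 2.6 units.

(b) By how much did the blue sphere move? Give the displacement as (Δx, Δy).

(1.3, -1.3)

The blue sphere started near (9.4, 5.1) and ended near (10.7, 3.8).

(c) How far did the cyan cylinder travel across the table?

2.0

The cyan cylinder moved from about (3.4, 7.7) to (1.4, 7.4), a distance of √(2.0² + 0.3²) ≈ 2.0.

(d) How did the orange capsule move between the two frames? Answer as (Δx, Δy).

(2.7, 0.0)

From the two frames, the orange capsule sits at roughly (5.8, 1.6) before and (8.5, 1.6) after.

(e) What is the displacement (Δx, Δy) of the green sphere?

(2.1, 1.6)

The green sphere was at about (1.4, 5.6) and moved to about (3.5, 7.2).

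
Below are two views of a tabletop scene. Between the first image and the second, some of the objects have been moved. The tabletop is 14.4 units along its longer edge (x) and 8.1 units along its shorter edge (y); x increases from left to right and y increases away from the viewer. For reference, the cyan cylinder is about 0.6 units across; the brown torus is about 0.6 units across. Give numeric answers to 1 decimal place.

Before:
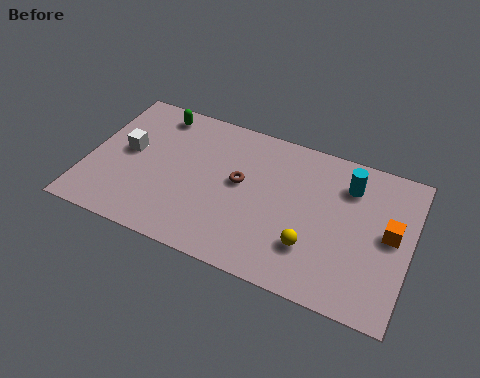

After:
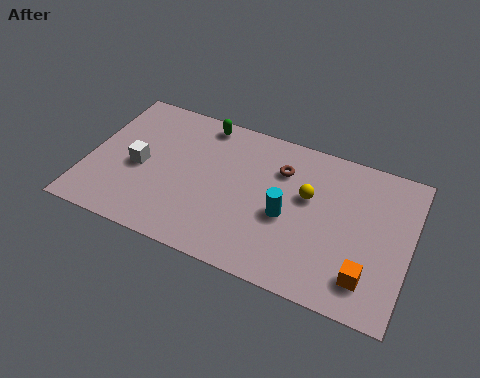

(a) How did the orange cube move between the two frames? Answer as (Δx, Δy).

(-0.8, -2.6)

The orange cube started near (13.5, 4.3) and ended near (12.7, 1.7).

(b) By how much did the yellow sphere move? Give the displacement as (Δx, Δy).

(-0.4, 2.6)

From the two frames, the yellow sphere sits at roughly (10.2, 2.3) before and (9.8, 4.9) after.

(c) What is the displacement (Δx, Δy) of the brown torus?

(1.7, 1.4)

From the two frames, the brown torus sits at roughly (6.8, 4.5) before and (8.5, 5.9) after.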